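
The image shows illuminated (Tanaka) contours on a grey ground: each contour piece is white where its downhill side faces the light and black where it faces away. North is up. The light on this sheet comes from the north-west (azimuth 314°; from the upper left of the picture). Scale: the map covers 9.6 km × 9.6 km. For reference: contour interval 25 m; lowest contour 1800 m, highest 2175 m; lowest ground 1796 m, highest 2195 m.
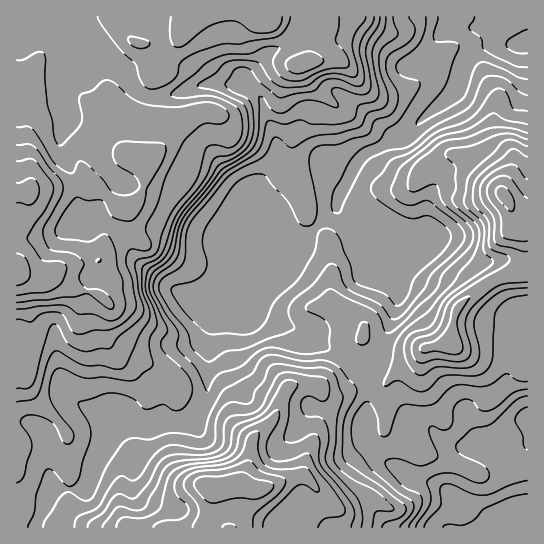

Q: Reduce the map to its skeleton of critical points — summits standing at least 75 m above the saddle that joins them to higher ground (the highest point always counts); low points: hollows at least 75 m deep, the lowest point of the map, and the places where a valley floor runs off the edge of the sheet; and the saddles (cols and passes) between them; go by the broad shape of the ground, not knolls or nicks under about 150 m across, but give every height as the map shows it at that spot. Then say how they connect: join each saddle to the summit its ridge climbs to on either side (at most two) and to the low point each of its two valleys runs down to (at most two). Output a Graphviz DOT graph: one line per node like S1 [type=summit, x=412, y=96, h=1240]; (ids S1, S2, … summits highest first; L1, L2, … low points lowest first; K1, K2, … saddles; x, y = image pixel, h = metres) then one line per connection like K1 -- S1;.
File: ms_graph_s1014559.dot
graph terrain {
  S1 [type=summit, x=17, y=271, h=2195];
  S2 [type=summit, x=210, y=489, h=2165];
  S3 [type=summit, x=505, y=195, h=2108];
  L1 [type=low, x=522, y=43, h=1796];
  L2 [type=low, x=522, y=511, h=1840];
  K1 [type=saddle, x=65, y=486, h=1975];
  K2 [type=saddle, x=367, y=389, h=1959];
  K3 [type=saddle, x=317, y=229, h=1897];
  K1 -- S1;
  K1 -- S2;
  K1 -- L1;
  K2 -- S2;
  K2 -- S3;
  K2 -- L1;
  K2 -- L2;
  K3 -- S1;
  K3 -- S3;
  K3 -- L1;
}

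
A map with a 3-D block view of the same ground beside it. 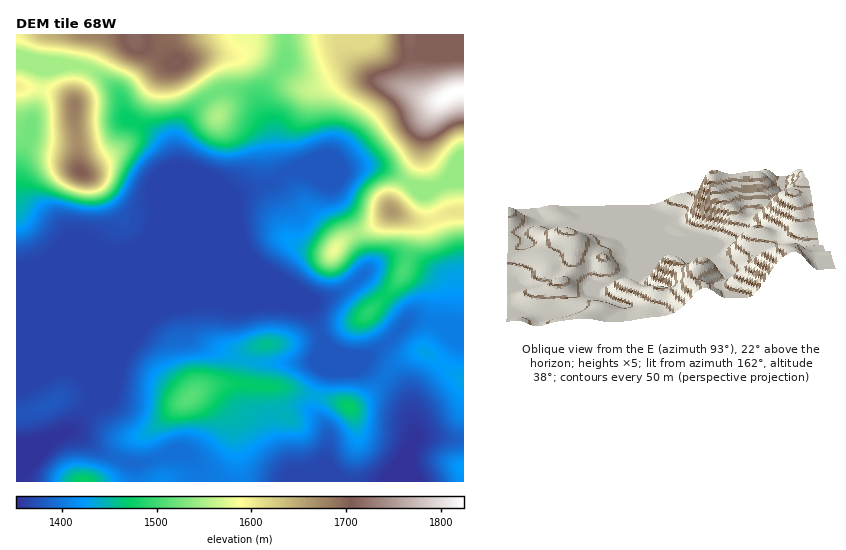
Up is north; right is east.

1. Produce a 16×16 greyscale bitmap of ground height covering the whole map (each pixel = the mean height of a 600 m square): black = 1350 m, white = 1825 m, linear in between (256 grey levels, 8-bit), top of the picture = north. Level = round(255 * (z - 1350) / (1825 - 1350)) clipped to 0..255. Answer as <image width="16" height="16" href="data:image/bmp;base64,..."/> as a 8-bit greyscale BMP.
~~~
<image width="16" height="16" href="data:image/bmp;base64,Qk02BQAAAAAAADYEAAAoAAAAEAAAABAAAAABAAgAAAAAAAABAAATCwAAEwsAAAABAAAAAAAAAAAAAAEBAQACAgIAAwMDAAQEBAAFBQUABgYGAAcHBwAICAgACQkJAAoKCgALCwsADAwMAA0NDQAODg4ADw8PABAQEAAREREAEhISABMTEwAUFBQAFRUVABYWFgAXFxcAGBgYABkZGQAaGhoAGxsbABwcHAAdHR0AHh4eAB8fHwAgICAAISEhACIiIgAjIyMAJCQkACUlJQAmJiYAJycnACgoKAApKSkAKioqACsrKwAsLCwALS0tAC4uLgAvLy8AMDAwADExMQAyMjIAMzMzADQ0NAA1NTUANjY2ADc3NwA4ODgAOTk5ADo6OgA7OzsAPDw8AD09PQA+Pj4APz8/AEBAQABBQUEAQkJCAENDQwBEREQARUVFAEZGRgBHR0cASEhIAElJSQBKSkoAS0tLAExMTABNTU0ATk5OAE9PTwBQUFAAUVFRAFJSUgBTU1MAVFRUAFVVVQBWVlYAV1dXAFhYWABZWVkAWlpaAFtbWwBcXFwAXV1dAF5eXgBfX18AYGBgAGFhYQBiYmIAY2NjAGRkZABlZWUAZmZmAGdnZwBoaGgAaWlpAGpqagBra2sAbGxsAG1tbQBubm4Ab29vAHBwcABxcXEAcnJyAHNzcwB0dHQAdXV1AHZ2dgB3d3cAeHh4AHl5eQB6enoAe3t7AHx8fAB9fX0Afn5+AH9/fwCAgIAAgYGBAIKCggCDg4MAhISEAIWFhQCGhoYAh4eHAIiIiACJiYkAioqKAIuLiwCMjIwAjY2NAI6OjgCPj48AkJCQAJGRkQCSkpIAk5OTAJSUlACVlZUAlpaWAJeXlwCYmJgAmZmZAJqamgCbm5sAnJycAJ2dnQCenp4An5+fAKCgoAChoaEAoqKiAKOjowCkpKQApaWlAKampgCnp6cAqKioAKmpqQCqqqoAq6urAKysrACtra0Arq6uAK+vrwCwsLAAsbGxALKysgCzs7MAtLS0ALW1tQC2trYAt7e3ALi4uAC5ubkAurq6ALu7uwC8vLwAvb29AL6+vgC/v78AwMDAAMHBwQDCwsIAw8PDAMTExADFxcUAxsbGAMfHxwDIyMgAycnJAMrKygDLy8sAzMzMAM3NzQDOzs4Az8/PANDQ0ADR0dEA0tLSANPT0wDU1NQA1dXVANbW1gDX19cA2NjYANnZ2QDa2toA29vbANzc3ADd3d0A3t7eAN/f3wDg4OAA4eHhAOLi4gDj4+MA5OTkAOXl5QDm5uYA5+fnAOjo6ADp6ekA6urqAOvr6wDs7OwA7e3tAO7u7gDv7+8A8PDwAPHx8QDy8vIA8/PzAPT09AD19fUA9vb2APf39wD4+PgA+fn5APr6+gD7+/sA/Pz8AP39/QD+/v4A////AAQdLB4aHBsgHQ4KDQ4DBh4EBQoZJiIjLSoiGhghCQUSDQsJDiJDRTk0MigxLA0JGwkLCQkdPE5CPDclHxwWFSYJCAgJESAoLTErFRASGyYkCQkJCQkQExYeIBIhNBweHgkJCQkJCQkJCQkKGDg3JSUJCQkJCQkJCQkNKT4hRD4uEgoJCgkJCQkOIjxsVVxiUSgVGRMLCQkJEBwjO26ahINAYIlPDgkJCQ0SFBVHdWptW5OrcSoOEh0bFxISKmGPcWCOm1pBK0FVPjc2MFGUya5vk5pUXWZcYU5SZGyMverzdHZ2bJWwkm9jYHGLsMrV4XqGk6u9uqeHemN2jpOvwcA="/>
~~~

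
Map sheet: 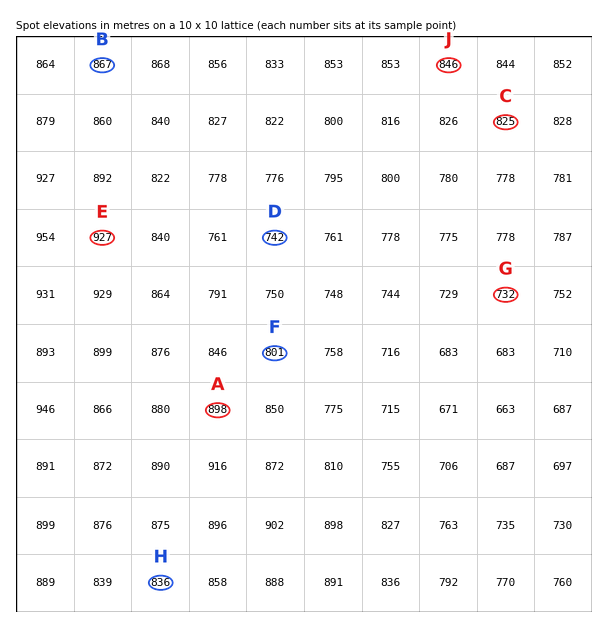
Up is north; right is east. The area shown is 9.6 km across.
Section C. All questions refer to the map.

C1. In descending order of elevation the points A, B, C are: A B C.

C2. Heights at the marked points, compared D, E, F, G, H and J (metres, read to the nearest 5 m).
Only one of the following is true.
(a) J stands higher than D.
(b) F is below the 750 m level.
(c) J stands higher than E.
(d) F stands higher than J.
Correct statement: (a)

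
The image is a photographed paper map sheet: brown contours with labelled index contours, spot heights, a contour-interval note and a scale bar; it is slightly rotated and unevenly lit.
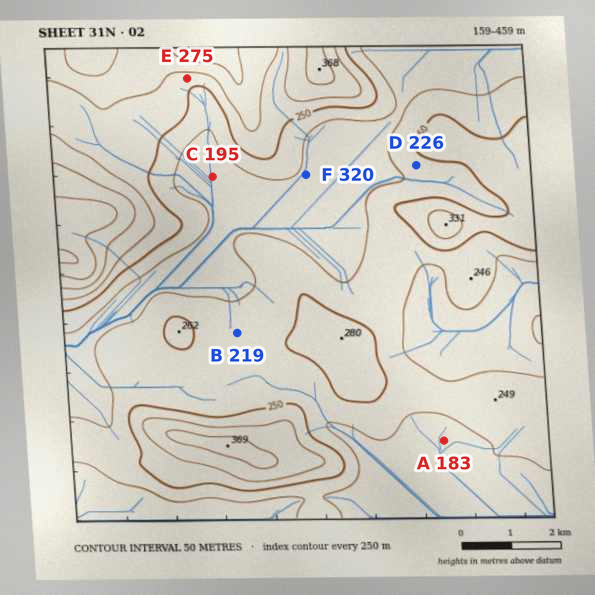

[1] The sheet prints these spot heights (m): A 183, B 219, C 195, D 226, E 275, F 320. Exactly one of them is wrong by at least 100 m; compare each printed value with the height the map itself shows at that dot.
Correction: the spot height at F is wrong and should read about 195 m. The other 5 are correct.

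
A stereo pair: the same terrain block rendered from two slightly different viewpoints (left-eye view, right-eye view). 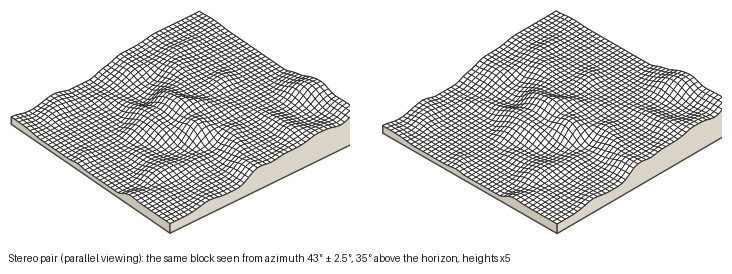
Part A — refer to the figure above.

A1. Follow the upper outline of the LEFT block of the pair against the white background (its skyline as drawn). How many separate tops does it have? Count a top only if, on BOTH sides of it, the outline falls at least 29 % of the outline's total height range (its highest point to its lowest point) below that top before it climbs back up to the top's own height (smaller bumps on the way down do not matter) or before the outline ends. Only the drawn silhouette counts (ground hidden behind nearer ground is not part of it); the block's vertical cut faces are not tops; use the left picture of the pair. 1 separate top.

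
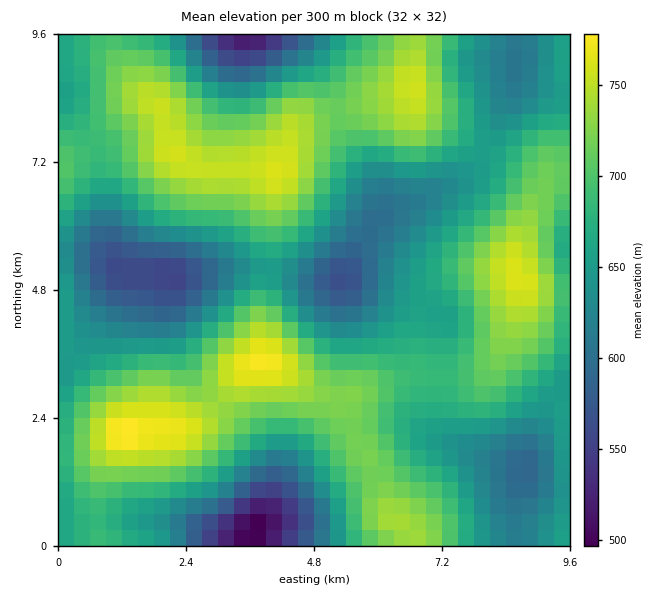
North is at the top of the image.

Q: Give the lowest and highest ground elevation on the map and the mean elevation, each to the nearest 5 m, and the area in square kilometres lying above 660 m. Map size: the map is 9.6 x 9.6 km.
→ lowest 490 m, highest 780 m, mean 675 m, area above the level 56.2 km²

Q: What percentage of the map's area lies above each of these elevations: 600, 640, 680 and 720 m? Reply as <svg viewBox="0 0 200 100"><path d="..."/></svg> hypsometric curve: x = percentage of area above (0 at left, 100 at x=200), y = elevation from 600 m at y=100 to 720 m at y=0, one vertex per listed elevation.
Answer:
<svg viewBox="0 0 200 100"><path d="M179 100l-32-33-50-34-52-33"/></svg>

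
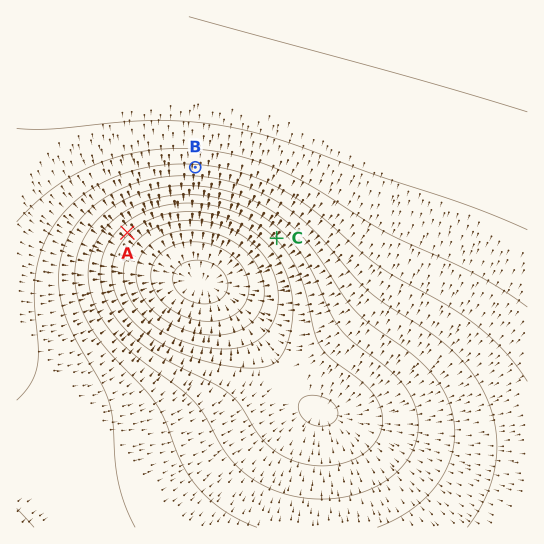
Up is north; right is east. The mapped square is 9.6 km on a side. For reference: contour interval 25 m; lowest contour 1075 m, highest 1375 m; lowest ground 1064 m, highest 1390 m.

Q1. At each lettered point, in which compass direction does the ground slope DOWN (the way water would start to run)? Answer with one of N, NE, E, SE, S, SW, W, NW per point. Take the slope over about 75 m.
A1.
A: SE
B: S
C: SW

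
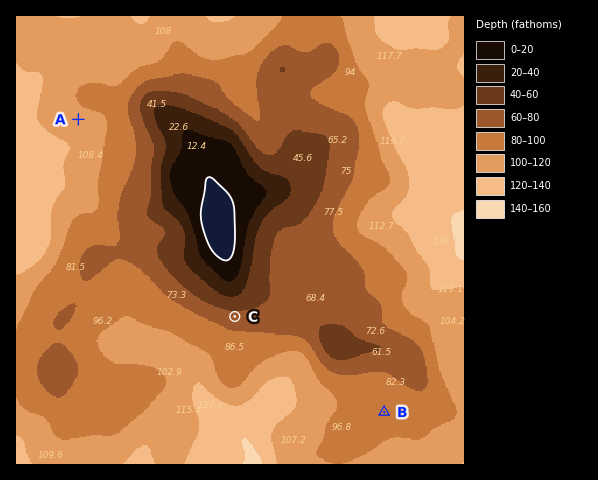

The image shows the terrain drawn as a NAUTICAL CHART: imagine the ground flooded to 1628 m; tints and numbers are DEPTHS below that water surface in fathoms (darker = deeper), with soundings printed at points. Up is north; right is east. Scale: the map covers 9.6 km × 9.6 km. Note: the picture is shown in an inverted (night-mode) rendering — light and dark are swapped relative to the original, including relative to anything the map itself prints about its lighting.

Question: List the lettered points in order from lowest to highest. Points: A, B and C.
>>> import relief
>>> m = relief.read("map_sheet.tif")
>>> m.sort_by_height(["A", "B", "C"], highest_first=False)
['A', 'B', 'C']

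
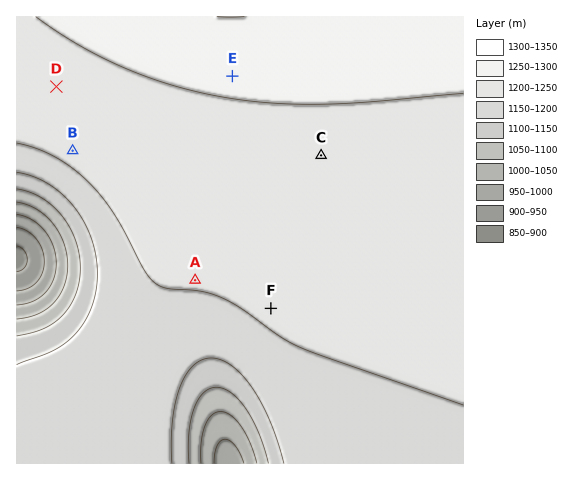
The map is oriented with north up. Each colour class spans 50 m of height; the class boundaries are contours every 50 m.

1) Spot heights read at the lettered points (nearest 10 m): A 1200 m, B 1210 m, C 1240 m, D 1230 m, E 1260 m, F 1200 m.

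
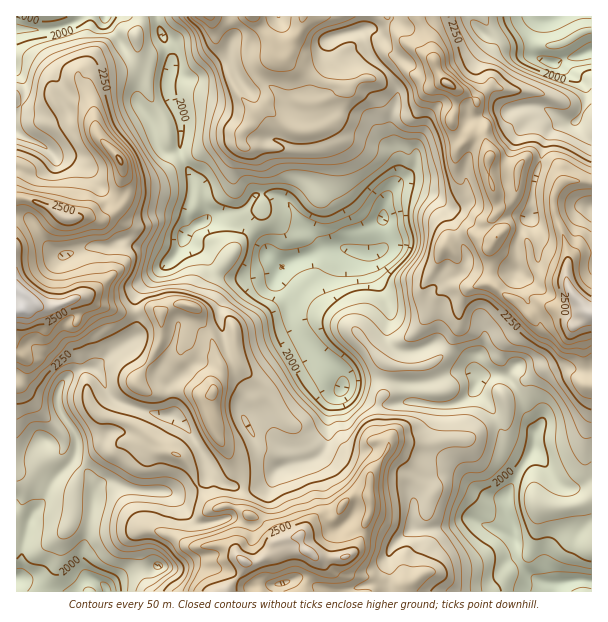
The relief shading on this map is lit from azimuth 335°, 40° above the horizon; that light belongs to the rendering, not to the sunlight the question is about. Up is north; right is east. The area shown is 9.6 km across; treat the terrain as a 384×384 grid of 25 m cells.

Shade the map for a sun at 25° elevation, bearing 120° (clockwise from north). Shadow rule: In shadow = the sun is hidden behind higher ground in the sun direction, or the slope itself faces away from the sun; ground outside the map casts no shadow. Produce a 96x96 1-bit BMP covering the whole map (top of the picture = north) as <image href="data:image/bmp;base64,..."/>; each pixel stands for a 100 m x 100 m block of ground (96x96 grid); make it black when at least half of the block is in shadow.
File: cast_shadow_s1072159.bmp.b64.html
<image width="96" height="96" href="data:image/bmp;base64,Qk2+BAAAAAAAAD4AAAAoAAAAYAAAAGAAAAABAAEAAAAAAIAEAAATCwAAEwsAAAIAAAAAAAAA////AAAAAAAAAIGcAAAAAAAAAAAAAAP8AAAAAAAAAAAAAAP8AAAAAAAAAAAAAAP8AAAAAAAAAAAAAAH8AAAAAAAAAAAAAAGAAAAAAAAAAAAAAAAAAAAAAAAAAAAAAAAAAAAAAAAAAAAAAAAAAEAAAAAAAAAAAAADgMAAAAAAAAAAAAAD8EAAAAAAAAAAAAAA+AAAAAAAAAAAAAAAGAAAAAAAAAAAAAAAAAAAAAAAEAAAAAAAAAAAAAAAGAAAAAAAAAAMAAAAGAAAAAAAAAAeAAAAOAAAAAAAAAAPAAAAEAAAAAAAAAAHgAAAAAAAAAAAAAAHwAAAAAAAAAAAAAAD4AAAAAAAAAAAAAAD4AAAAAAAAAAAAAABwAAAAAAAAAAAAAAAAAAAAAAAEAAAAAAAgAAAAAAAMAAAAAABwAAAAAAAAAAAAAABwAAAAAAAAAACAAAD4AAAAAAAAAACAAAD4AAAAAAAAAAGAAAH4AAAAAAAAAAAAAAHwAAAAAAAAAAAAAAHwAAAAAABgAAAAAAH4AAAAAABgAAAAAAD4AAAAAAAwAAAAAAD4AAAAAAAQAAAAAAB4AAAAAAAAAAAAAAAwAAAAAAAAAAAAAAAAAAAAAAAAAAAAAAAAAAAAAAAAAAAAAAAAAAAAAAAAAYAAAAAAAAAAAAAAAYAAAAAAAAAAAAAAAIAAAAAAAAAAAAAAAAAAAAAAAAAAAAAAAAAAAAAAAAAAAAAAAAAAAAAAEAAAAAAAAAAAAAAAEAAAAAAAAAAAAAAAEAAAAAAAA4AAAAAAMAAAAAAgAeAAAAAAMAAAAAAwAOAAAAAAMAAAAAAAAGAAAAAAAAAAAAAAAAAAAAAB4AAAGAAAAAAAAAAD+AAAOAAAAAAAAAAD/AAAOAAAAAAAAAAH/gAAGAAAAAAAAAAH/wAAGAAAAAAAAAAD/wAAGAAAAAAAAAAB/wAAAAAAAAAAAAAB/4AAAAAAAAAAAAAB/gAAAAAAAAAAAAAB/AAAAAAAAAAAAAAB/AAAAAAAAAAAAAAA/AAAAAAAAAAAAAAAfgAAAAAAAAAAAAAAHAAAAAAAAAAAAAAAAAAAAAAAAAAAAAAAAEAAAAAAAAAAAAAAAEAAAAAAAAAAAAAAAMAAAAAAYAAAAAAAAMAAAAAAYAAAAAAAAcMAAAAAAAAAAAAAA8MAAAAAAAAAAAAAA8EGAAAAAAAAAAAAA8AGAAAAAAAAAAAAAcAAAAAEAAAAAAAAAIAAAAAMAAAAAAAAAIAAAAAAAAAAAAAAAcAAAAAAAAAAAAAAAYAAAAAAAAAAAAAAAAAAAAAAAAAAAAAAAAAAAAAAAAAAAAAAAAAAAAQAAAAAAAAAGAAAAAwAAAAAAAAAAAAAAAwAAAAQAAAAAAAAABwAAAAQAAAAAAAAAAwAAAAAAAAAAAAAAAAAAAAAAAAAAAAAAAAAAAAAAAAAAAAAAAAQAAAAAAAAAAAAAAAEAAGAAAAAAAAAAAHgAAGAAAAAAAAAAAB4AAAAAAAAAAAAAAAIYAAAAAAAAAAAAAAA4AAAAAAAAAAAAA="/>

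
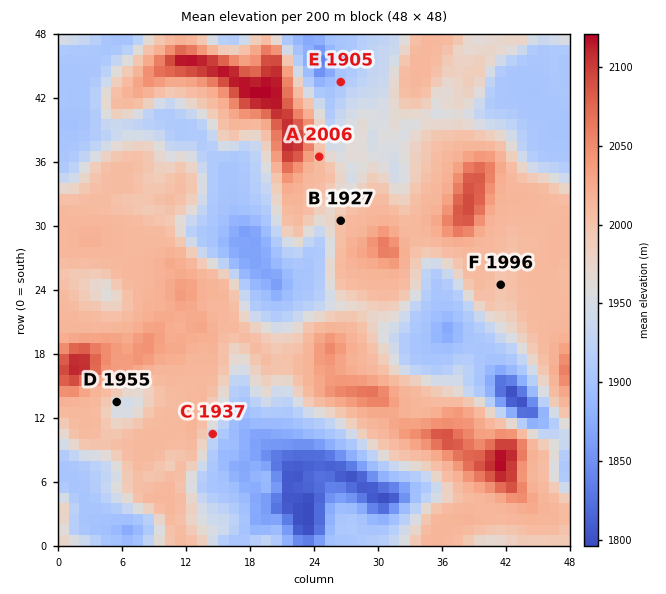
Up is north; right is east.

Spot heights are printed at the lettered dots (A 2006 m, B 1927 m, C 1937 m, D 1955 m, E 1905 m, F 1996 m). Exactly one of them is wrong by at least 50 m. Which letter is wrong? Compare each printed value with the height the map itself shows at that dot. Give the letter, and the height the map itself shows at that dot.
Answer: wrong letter B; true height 2002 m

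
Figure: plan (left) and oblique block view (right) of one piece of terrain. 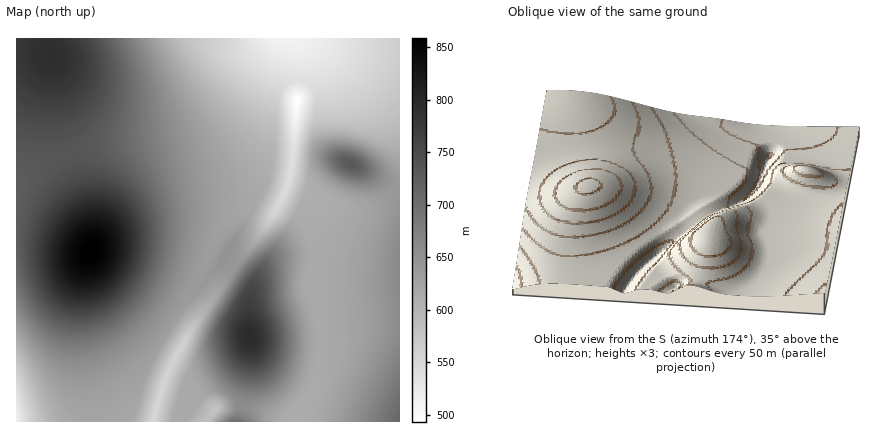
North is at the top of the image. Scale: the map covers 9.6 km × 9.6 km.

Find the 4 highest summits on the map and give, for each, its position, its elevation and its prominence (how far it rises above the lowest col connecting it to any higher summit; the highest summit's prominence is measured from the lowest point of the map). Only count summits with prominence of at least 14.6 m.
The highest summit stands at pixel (90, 252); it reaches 859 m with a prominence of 366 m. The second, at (250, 336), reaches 797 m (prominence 160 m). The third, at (50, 56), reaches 793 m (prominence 57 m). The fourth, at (350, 164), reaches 733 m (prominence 116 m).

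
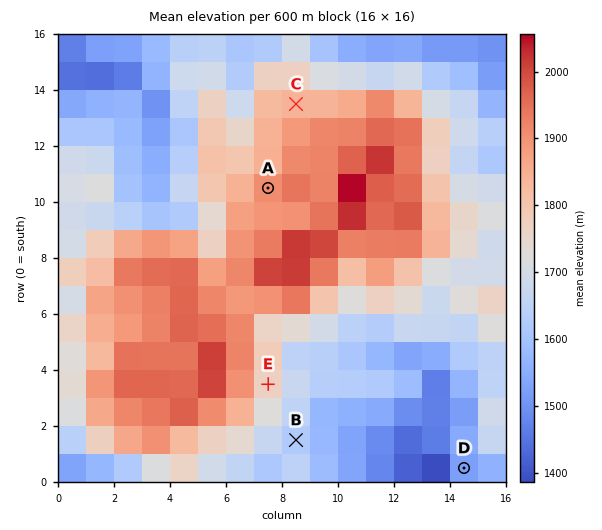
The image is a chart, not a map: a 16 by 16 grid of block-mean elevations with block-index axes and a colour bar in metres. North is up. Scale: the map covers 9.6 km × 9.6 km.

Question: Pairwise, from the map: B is lower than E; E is lower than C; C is lower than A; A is higher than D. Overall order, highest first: A C E B D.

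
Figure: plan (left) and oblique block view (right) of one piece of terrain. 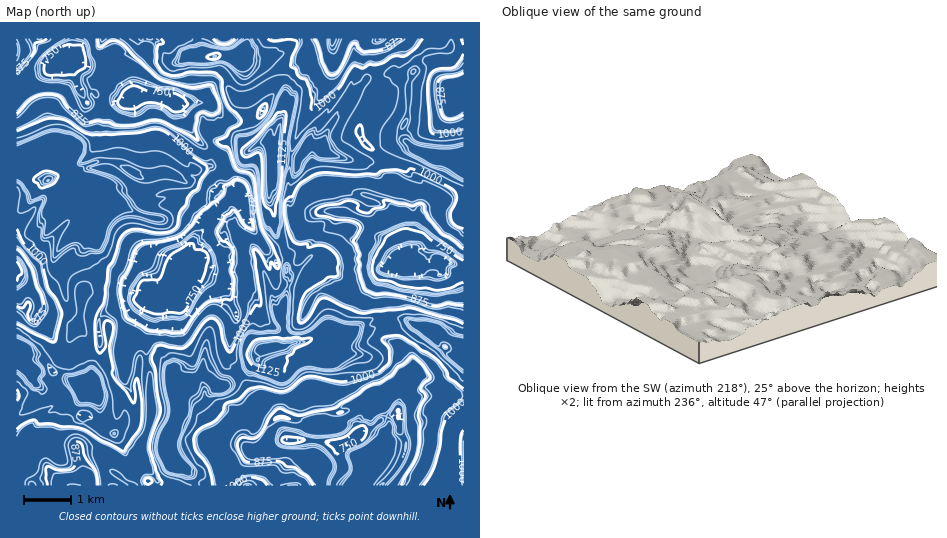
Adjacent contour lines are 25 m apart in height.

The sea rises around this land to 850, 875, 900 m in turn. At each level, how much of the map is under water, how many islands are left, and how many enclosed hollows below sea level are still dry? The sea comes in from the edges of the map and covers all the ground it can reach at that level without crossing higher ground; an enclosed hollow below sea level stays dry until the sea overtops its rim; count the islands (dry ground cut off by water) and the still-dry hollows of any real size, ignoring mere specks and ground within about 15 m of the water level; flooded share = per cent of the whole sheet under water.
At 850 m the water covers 17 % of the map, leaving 0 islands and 1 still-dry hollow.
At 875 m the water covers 20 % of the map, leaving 0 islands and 1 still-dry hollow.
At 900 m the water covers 21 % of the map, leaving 0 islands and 1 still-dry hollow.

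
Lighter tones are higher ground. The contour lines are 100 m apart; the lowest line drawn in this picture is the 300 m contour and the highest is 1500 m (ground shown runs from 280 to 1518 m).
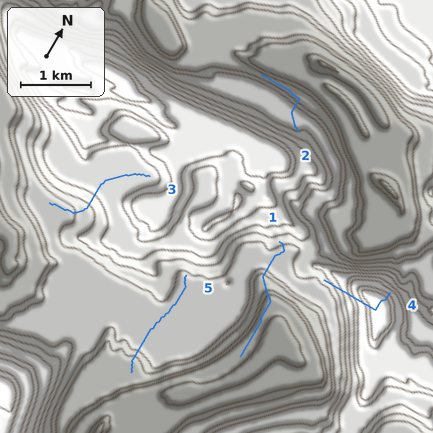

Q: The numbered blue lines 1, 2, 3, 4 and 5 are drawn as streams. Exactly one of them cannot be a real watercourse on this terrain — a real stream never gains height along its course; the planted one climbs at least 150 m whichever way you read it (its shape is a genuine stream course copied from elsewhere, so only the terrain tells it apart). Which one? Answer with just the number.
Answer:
4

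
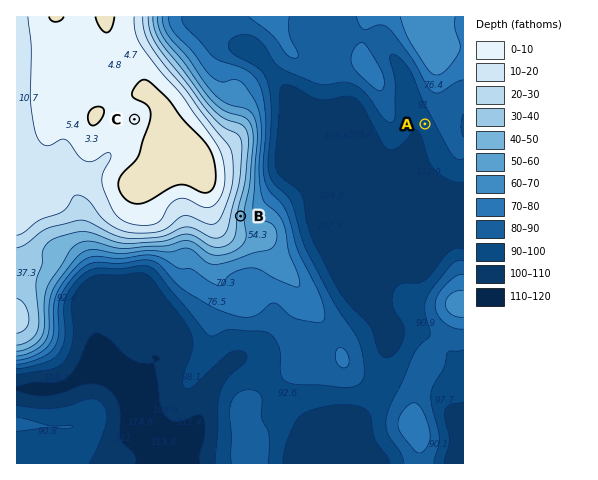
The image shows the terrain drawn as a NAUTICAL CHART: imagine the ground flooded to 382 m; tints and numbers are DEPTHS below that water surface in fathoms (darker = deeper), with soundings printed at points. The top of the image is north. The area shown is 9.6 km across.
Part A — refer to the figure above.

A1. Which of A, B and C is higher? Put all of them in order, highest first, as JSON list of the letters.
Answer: ["C", "B", "A"]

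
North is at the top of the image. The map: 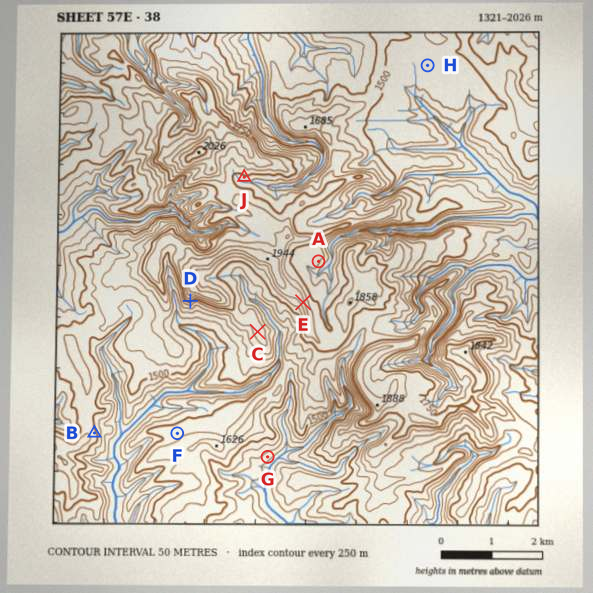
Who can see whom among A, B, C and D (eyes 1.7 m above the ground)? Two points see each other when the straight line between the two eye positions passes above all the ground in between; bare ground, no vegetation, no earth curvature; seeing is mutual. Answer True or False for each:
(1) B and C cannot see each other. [False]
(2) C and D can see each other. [True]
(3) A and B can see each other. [False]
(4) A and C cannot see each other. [True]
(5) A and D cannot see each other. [True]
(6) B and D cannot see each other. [False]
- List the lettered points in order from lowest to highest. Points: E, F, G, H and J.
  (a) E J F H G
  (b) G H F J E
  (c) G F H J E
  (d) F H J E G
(b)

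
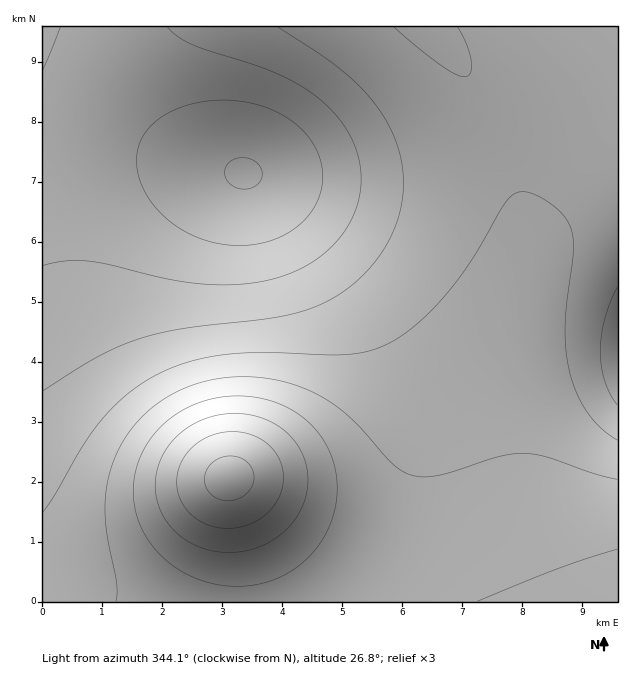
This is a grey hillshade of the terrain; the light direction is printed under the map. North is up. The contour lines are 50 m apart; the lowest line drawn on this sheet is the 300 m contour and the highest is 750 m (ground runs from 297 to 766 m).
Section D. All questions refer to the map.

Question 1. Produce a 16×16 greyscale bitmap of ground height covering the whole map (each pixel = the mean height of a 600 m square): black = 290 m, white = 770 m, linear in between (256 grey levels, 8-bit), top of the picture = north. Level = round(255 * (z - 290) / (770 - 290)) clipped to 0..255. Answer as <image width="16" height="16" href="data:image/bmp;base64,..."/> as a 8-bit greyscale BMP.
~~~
<image width="16" height="16" href="data:image/bmp;base64,Qk02BQAAAAAAADYEAAAoAAAAEAAAABAAAAABAAgAAAAAAAABAAATCwAAEwsAAAABAAAAAAAAAAAAAAEBAQACAgIAAwMDAAQEBAAFBQUABgYGAAcHBwAICAgACQkJAAoKCgALCwsADAwMAA0NDQAODg4ADw8PABAQEAAREREAEhISABMTEwAUFBQAFRUVABYWFgAXFxcAGBgYABkZGQAaGhoAGxsbABwcHAAdHR0AHh4eAB8fHwAgICAAISEhACIiIgAjIyMAJCQkACUlJQAmJiYAJycnACgoKAApKSkAKioqACsrKwAsLCwALS0tAC4uLgAvLy8AMDAwADExMQAyMjIAMzMzADQ0NAA1NTUANjY2ADc3NwA4ODgAOTk5ADo6OgA7OzsAPDw8AD09PQA+Pj4APz8/AEBAQABBQUEAQkJCAENDQwBEREQARUVFAEZGRgBHR0cASEhIAElJSQBKSkoAS0tLAExMTABNTU0ATk5OAE9PTwBQUFAAUVFRAFJSUgBTU1MAVFRUAFVVVQBWVlYAV1dXAFhYWABZWVkAWlpaAFtbWwBcXFwAXV1dAF5eXgBfX18AYGBgAGFhYQBiYmIAY2NjAGRkZABlZWUAZmZmAGdnZwBoaGgAaWlpAGpqagBra2sAbGxsAG1tbQBubm4Ab29vAHBwcABxcXEAcnJyAHNzcwB0dHQAdXV1AHZ2dgB3d3cAeHh4AHl5eQB6enoAe3t7AHx8fAB9fX0Afn5+AH9/fwCAgIAAgYGBAIKCggCDg4MAhISEAIWFhQCGhoYAh4eHAIiIiACJiYkAioqKAIuLiwCMjIwAjY2NAI6OjgCPj48AkJCQAJGRkQCSkpIAk5OTAJSUlACVlZUAlpaWAJeXlwCYmJgAmZmZAJqamgCbm5sAnJycAJ2dnQCenp4An5+fAKCgoAChoaEAoqKiAKOjowCkpKQApaWlAKampgCnp6cAqKioAKmpqQCqqqoAq6urAKysrACtra0Arq6uAK+vrwCwsLAAsbGxALKysgCzs7MAtLS0ALW1tQC2trYAt7e3ALi4uAC5ubkAurq6ALu7uwC8vLwAvb29AL6+vgC/v78AwMDAAMHBwQDCwsIAw8PDAMTExADFxcUAxsbGAMfHxwDIyMgAycnJAMrKygDLy8sAzMzMAM3NzQDOzs4Az8/PANDQ0ADR0dEA0tLSANPT0wDU1NQA1dXVANbW1gDX19cA2NjYANnZ2QDa2toA29vbANzc3ADd3d0A3t7eAN/f3wDg4OAA4eHhAOLi4gDj4+MA5OTkAOXl5QDm5uYA5+fnAOjo6ADp6ekA6urqAOvr6wDs7OwA7e3tAO7u7gDv7+8A8PDwAPHx8QDy8vIA8/PzAPT09AD19fUA9vb2APf39wD4+PgA+fn5APr6+gD7+/sA/Pz8AP39/QD+/v4A////AH+Fj5ukpqOem5udn6KlqKt5hZeuwMO4p5uWlpibnqGjdIWhxeLn07Wek5CSlJeYmW6Aoc3x+OC6nY6Ki42PjopldZK42eHOrpSHhIWHh4N3XGZ5kqmwppSFfn5/gYB4Y1JZYm96gH55dXV3enx7cVdKTVFWWl1gY2dscXV4eG9WQkNEQ0JDR05YY2txdHVwXzo6NzEsKi45SVhlbXJzcWczMSsiGBQYJjpPX2pvcXBrLSojGAwGCxsySl1pbm9uaygnIRcNCA0dNUxfam5ubGgmJyUfGRceLUFVZGxubWllJCkrKysuNkNTYWtvbmplYCEpMDc8Q0xXYmtwcG1nYVs="/>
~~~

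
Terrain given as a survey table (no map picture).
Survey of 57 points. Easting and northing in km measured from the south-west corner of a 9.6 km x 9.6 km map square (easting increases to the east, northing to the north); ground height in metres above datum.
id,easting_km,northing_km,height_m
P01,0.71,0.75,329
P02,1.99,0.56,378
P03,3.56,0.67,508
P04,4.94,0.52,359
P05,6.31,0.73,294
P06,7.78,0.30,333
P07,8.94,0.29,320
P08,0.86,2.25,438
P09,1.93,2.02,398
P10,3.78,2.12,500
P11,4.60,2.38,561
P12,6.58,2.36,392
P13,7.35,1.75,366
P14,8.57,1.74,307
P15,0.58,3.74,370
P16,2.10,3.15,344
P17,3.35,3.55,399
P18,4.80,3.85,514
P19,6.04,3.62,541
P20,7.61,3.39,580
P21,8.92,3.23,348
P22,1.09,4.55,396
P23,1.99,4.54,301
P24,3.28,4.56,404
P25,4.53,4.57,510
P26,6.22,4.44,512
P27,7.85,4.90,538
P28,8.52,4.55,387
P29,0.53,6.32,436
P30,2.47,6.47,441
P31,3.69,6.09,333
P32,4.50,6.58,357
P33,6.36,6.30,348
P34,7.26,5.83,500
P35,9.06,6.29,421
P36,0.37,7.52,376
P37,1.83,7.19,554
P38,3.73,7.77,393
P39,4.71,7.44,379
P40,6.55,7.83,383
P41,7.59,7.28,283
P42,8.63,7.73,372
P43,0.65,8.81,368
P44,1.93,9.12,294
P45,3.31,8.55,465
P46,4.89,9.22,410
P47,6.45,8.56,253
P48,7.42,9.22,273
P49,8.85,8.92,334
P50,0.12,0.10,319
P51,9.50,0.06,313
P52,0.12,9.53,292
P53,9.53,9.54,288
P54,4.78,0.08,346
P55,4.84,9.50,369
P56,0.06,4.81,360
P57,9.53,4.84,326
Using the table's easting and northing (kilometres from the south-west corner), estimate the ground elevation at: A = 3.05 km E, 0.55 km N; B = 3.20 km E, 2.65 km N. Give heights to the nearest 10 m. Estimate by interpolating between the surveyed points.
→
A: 480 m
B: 370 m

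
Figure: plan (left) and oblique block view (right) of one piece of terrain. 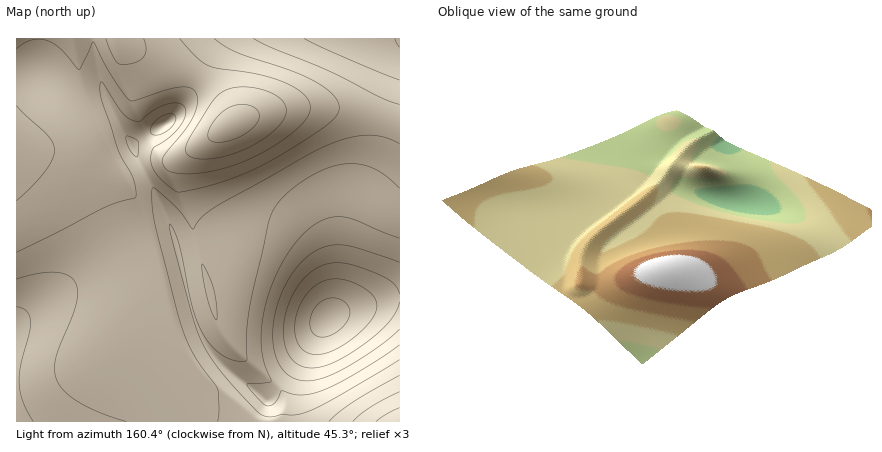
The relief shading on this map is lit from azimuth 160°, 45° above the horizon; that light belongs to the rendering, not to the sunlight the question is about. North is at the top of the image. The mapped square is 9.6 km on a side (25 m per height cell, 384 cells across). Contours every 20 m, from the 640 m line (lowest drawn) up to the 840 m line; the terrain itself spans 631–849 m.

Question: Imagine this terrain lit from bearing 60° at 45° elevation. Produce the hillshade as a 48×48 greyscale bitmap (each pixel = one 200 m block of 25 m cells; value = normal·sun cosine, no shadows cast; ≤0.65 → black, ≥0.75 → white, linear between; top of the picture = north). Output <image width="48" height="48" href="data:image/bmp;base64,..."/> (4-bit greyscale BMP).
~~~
<image width="48" height="48" href="data:image/bmp;base64,Qk32BAAAAAAAAHYAAAAoAAAAMAAAADAAAAABAAQAAAAAAIAEAAATCwAAEwsAABAAAAAAAAAAAAAAABEREQAiIiIAMzMzAERERABVVVUAZmZmAHd3dwCIiIgAmZmZAKqqqgC7u7sAzMzMAN3d3QDu7u4A////ALu7qqqqmZmZmZmZmIiHdTRXeImZmZmZiLu7qqqpmZmZmZmZmIiHUhR4d4iZmZmZiLu7qqqpmZmZmZmZiIh0ICaoZniImZmIiLu7qqqZmZmZmZmZiIdBAmqnVmeIiIiIiLu6qqqZmZmZmZmYiHQRN6l1RWZ4iIiIiLu6qqmZmZmZmZmIh0IlmpZDRFZ3iIiIiLu6qqmZmZmZmZmIdCJqqWMjNFZ3iIiIibu6qqmZmZmZmYiIUje7ljIiM0VniImZmbuqqqmZmZmZmIiGMnzKZDIiI0VniJmZmbuqqqmZmZmYiIh0Jb23VDISI0V4iZmZmbuqqqmZmZmYiIhjOdyGVDIRI0Z4mZmZqrqqqqmZmZmIiIdCbNp2VDIiI0Z4mqqqqrqqqqqZmZmIiIczjcl2VDIiI1aJqqqqu6qqqqqZmZmIiIY0rbh2VEMiNFeJq7u7u6qqqqqpmZmIiIUmzad2ZUMzNFeKu7u7u6qqqqqpmZmIiHQ43Jd2ZUQzRWeavMzMzKqqqqqpmZmIiGM53Id3ZlRERWiavMzMzKqqqqqpmZmYiGNK24d3ZlVVVniavMzMzJmaqqqZmZmYiFJr2od3dmVVVnibvMzMzJmZmZmZmZmIh0N8yYd3d2ZmZ3iavMzMzJmZmZmZmZmIhjONyYh3d3ZmZ4iavMzMzJmZmZmZmZmIhjStuIh3d3d3d4mau8zMu5mZmZmZmZmIhSXNqIiHd3d3d4mau7u7u5mZmZmZmZmYdDfdmIiId3d3eImaq7u7u4iJmZmZmZmYY0rsmIiIh3d3eIiZqru7u4iIiJmZmZmYU2zrmIiIiIh4iIiZqqqqqoiIiIiZmZmXRJ7amIiIiIiIiIiZmqqqqoiIiIiZmZmGNs/amZmIiIiIiIiZmaqqqoiIiIiJmZl0Sf/KqZmZmIiIiIiZmaqqqoiIiIiJmZlkbf66qqmZmYiIiImZmaqqqoiIiIiImZdEr/27uqqpmZiIiImZmaqqqoiIiIiIiIU23/y7u7qqmZmIiJmZmqqqq4iIiIiIiGI579vMu7qqmZmIiJmZmqqru4iIiIiIhzFL7bvMy7qqmZiIiJmZqqqru4iIiIiIhSJ7uZvMy7qpmYiIiImZmqqqu4eIiIiIcxSrh4vMzLqpmIiIiIiZmaqqqnd3iIiIYzjKZovdzLqZiHd3d4iImZmqqXd3iIiIQ2zJZp3u3LqYh3dmd3d4iImZmXd3iImWNK7JeK3/7bqYd2ZmZmZ3d4iIiGZ3iJmFR97Jiaze7bqHdmVVVVZmZ3d3d2Z3iZmFWv65mavN3LmHZlVURFVVVmZmZmZ4maqFff2pmaqru6mHZVRERERFVVVmZmd4mrp2n/ypmZmZmZh2VUREREREVVVVVXeJq7p3v/upmZiIiIdmVURDNEREVVVVZniavMp43+qZmIh3d3ZlVERERERFVVVmZoiavMp579qYiHd2ZmZVVEREREVVVmZmZomrzMp578mId2ZmZVVVVVVVVVVmZmd3d4mrzMl67riHdmZlVVVVVVVVVWZmd3d3dw=="/>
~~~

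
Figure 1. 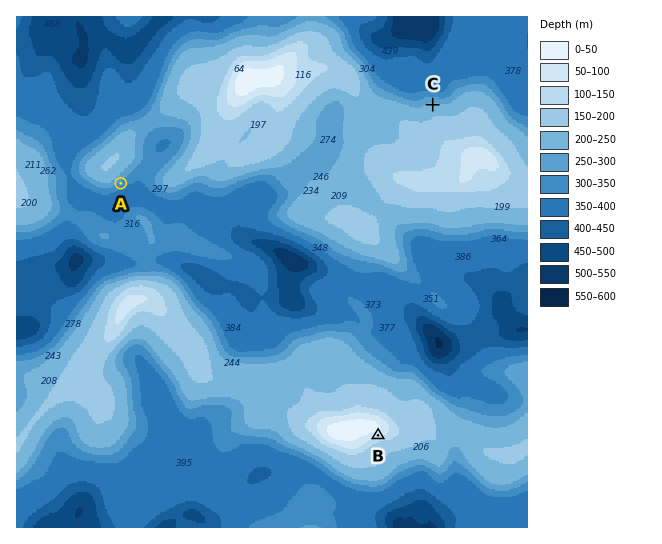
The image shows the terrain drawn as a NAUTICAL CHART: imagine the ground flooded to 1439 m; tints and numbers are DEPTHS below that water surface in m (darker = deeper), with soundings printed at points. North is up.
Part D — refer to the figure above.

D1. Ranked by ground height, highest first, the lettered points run B C A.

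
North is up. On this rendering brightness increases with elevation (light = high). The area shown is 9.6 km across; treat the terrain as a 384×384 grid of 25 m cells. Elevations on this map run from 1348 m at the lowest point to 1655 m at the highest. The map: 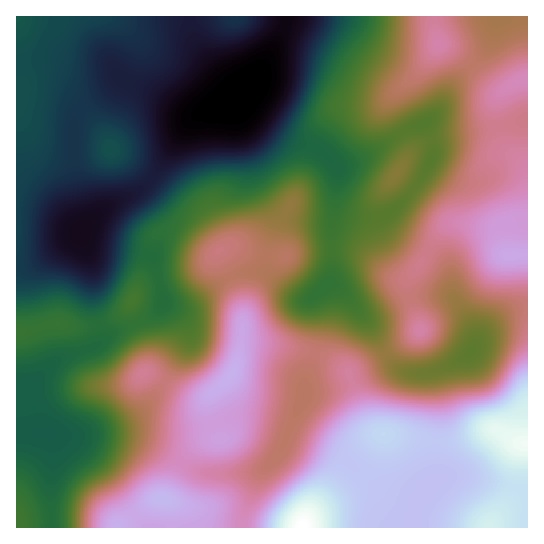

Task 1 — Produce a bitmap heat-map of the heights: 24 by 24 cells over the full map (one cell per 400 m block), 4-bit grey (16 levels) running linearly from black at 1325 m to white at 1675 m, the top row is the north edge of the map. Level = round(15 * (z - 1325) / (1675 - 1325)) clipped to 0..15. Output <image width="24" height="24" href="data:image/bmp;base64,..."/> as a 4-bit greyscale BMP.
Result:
<image width="24" height="24" href="data:image/bmp;base64,Qk2WAQAAAAAAAHYAAAAoAAAAGAAAABgAAAABAAQAAAAAACABAAATCwAAEwsAABAAAAAAAAAAAAAAABEREQAiIiIAMzMzAERERABVVVUAZmZmAHd3dwCIiIgAmZmZAKqqqgC7u7sAzMzMAN3d3QDu7u4A////AGVpq7u6qt7cu7vM3GVomruqmb3Mu7u8zFVWeaqpmJvLu7u8zFVVaJqqmYm7zMu83VVVZ4mqqYmrzMvN3VVWaImqqYiau6qrzVVneImrqYiJmIiJrFVWeJiKupiZh3d3ilVVZ3d5qpiId4h2eWZlVmZoqod3Z5l3eFVVVlZoqXZmaIh4iERDRlZ4iHZmeJiImTMiNVaIiIdmeJmJqjIiNVZ4iIdmd4maqjMiJFVnd3dmZnmaqkMyIzVmZndmZ3iZmkMzMzNFVWZVZ3eJmUQ0RDIjNFVVZnZ5mUQ0QyEREkVWZmZ4mUQzMyERETRmd3Z4mURDMyIRESRWeId5mURDMzIhERNWd4iImURDMzMiIRNFZ4mYiEREQzMzMiI1V4mYiA=="/>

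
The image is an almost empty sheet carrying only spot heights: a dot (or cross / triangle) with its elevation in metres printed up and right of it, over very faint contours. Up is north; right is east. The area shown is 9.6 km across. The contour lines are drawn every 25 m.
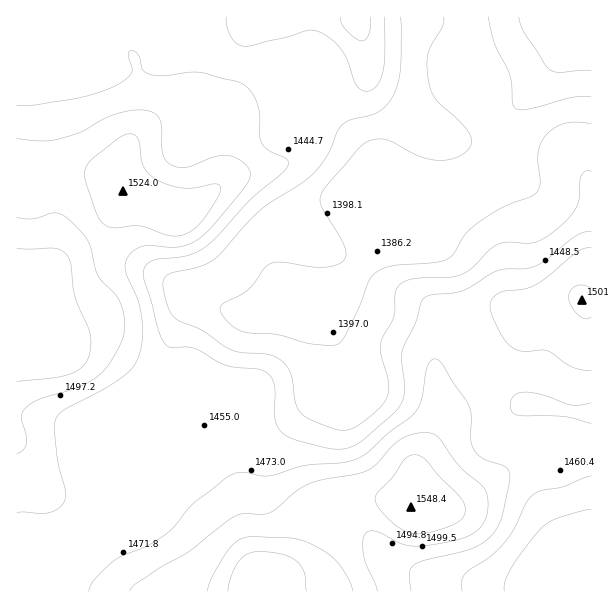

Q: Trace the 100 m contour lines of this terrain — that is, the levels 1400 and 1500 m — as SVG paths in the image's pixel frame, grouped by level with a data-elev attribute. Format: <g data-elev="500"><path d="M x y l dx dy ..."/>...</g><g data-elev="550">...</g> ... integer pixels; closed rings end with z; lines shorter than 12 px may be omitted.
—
<g data-elev="1400"><path d="M591 124l-13-2-11 1-10 3-8 6-7 9-3 9-1 11 2 21-3 10-6 5-30 11-24 15-12 11-10 18-6 6-15 5-42 3-10 3-7 4-7 9-9 26-14 27-7 9-8 1-19-1-33-9-33-3-11-5-12-12-2-4 1-5 4-4 23-12 21-26 12-2 30 5 13 0 12-2 8-5 2-6-2-8-21-37-3-11 2-6 5-7 36-41 11-5 12 1 33 16 19 4 18-2 8-4 5-5 3-8-3-9-10-11-22-20-5-8-3-10-2-17 1-12 3-9 11-18 2-10"/></g><g data-elev="1500"><path d="M377 591l-13-36-1-15 3-7 5-2 6 1 30 13 19 1 27-5 15-5 12-8 6-10 2-15-3-14-24-21-21-29-8-5-15-1-15 5-9 8-18 19-10 7-44 8-15 5-11 7-17 16-8 4-9 2-18 0-9 2-45 35-28 16-25 17-6 7"/><path d="M17 454l6-4 3-7 0-9-5-15 1-5 2-4 12-9 42-14 21-12 10-10 10-18 4-11 2-12-2-12-4-12-5-7-15-15-4-9-7-27-14-18-11-9-7-2-23 6-16-2"/><path d="M591 288l-7-3-8 1-6 5-1 6 2 9 7 9 7 4 6-2"/><path d="M170 236l15-2 13-9 18-25 4-9 0-5-5-2-20 4-12 0-12-2-13-6-9-6-5-7-5-24-2-6-6-3-8 1-30 23-7 10-1 12 12 35 5 8 8 4 7 1 23-2z"/></g>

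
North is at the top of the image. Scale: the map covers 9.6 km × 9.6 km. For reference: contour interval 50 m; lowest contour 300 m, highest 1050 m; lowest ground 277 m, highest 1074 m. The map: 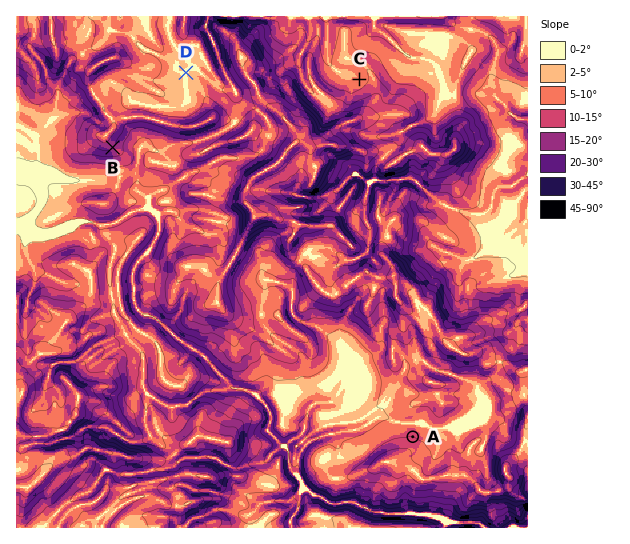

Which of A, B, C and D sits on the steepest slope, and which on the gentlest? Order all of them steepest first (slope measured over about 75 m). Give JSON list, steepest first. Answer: ["B", "A", "C", "D"]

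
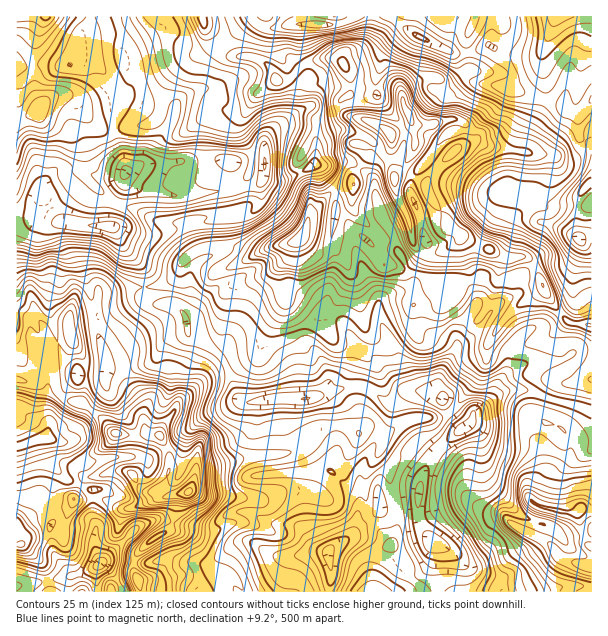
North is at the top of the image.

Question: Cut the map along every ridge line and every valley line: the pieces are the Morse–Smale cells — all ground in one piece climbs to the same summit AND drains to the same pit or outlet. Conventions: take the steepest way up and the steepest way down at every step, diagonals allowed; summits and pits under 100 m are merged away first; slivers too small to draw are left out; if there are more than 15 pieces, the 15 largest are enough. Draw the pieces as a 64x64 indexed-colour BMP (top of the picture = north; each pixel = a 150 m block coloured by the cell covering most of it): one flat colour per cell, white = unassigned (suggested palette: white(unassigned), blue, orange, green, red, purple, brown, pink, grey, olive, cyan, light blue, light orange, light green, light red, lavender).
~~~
<image width="64" height="64" href="data:image/bmp;base64,Qk12CAAAAAAAAHYAAAAoAAAAQAAAAEAAAAABAAQAAAAAAAAIAAATCwAAEwsAABAAAAAAAAAA////ALR3HwAOf/8ALKAsACgn1gC9Z5QAS1aMAMJ34wB/f38AIr28AM++FwDox64AeLv/AIrfmACWmP8A1bDFAMzMzMzMzMwAAAAAAAZmZmZmZmZiIiIiIiIiInd3d3d3///8zMzMzGZgAAAAZmZmZmZmZmIiIiIiIiInd3d3d3f/////zMzGZmZmYAZmZmZmZmZmYiIiIiIiJ3d3d3d3d//////8zMZmZmZmZmZmZmZmZmZiIiIiIid3d3d3d3u7//////zMzGZmZmZmZmZmZmZmZmYiIiIid3d3d3d3u7v//////MzMxmZmZmZmZmZmZmZmZmYiInd3d3d3d3u7uw/////8zMzMZmZmZmZmZmZmZmZmZiIid3d3d3d7u7u7//////zMzMzGZmZmZmZmZmZmZmZmIid3d3d3d3u7u7sA////zMzMzMxmZmZmZmZmZmZmZmYiJ3d3d3d3d7u7uwAAAP/MzMzMzGZmZmZmZmZmZmZmZiInd3d3d3d3u7u7AAAA/8zMzMzMZmZmYiJmZmZmZmZmIid3d3d3d3u7u7sAAAAPzMzMqiIiIiIiIiIiImZmZmYiJ3d3d3d3d7u7uwAAAKrMzMqqoiIiIiIiIiIiImZmZiInd3d3d3d3u7u7AAAKqqqqqqqiIiIiIiIiIiIiZmZiIid3d3d3d3e7u7sAAKqqqqqqqqIiIiIiIiIiIiImZmIiInd3d3d3d7u7uwAKqqqqqqqqoiIiIiIiIiIiIiZmIiIiJ3d3d3d3u7u7oAqqqqqqqqoiIiIiIiIiIiIiImZiIiIid3d3d3e7u7uqqqqqqqpVoiIiIiIiIiIiIiIiZmIiIiInd3d3d7u7u6qqqqqqVVUiIiIiIiIiIiIiIiIiIiIiIiR3d3d3e7u7qqqqqqVVVSIiIiIiIiIiIiIiIiIiIiIiJEd3d3d7u7uqqqqqVVVVIiIiIiIiIiIiIiIiIiIiIiJERHd3d3e7sKqqqlVVVVUiIiIiIiREQiIiIiIiJEIiJERER3d3dAAAqqqlVVVVUiIiIiIiREREREREIiREREREREREREREAAClqlVVVVUiIiIiIiJEREREREREREREREREREREREREQFWqVVVVVSIiIiIiIkREREREREREREREREREREREREQAVQBVVVVVIiIiIiIkREREREREREREREREREREREREQABVAFVVVVIiIiIiIiRERERERERERERERERERERERERAAFUAVVVVUiIiIiIu5ERERERERBEURERERERERERERAAAVVVVVVUiIiIiIu7uRERERERBERREREREREREREREAABVVVVVVSIiIiIu7u7kRERERBERFERERERERERERERAAFVVVVVSIiIiIi7u7uREREQRERFEREREREREREREREMzVVVVVVIiIiIiDu7u7kREQREREUREREREQRFEREREMzNVVVVVUiIiIAAO7u7u5EQRGZERREREREERERREREMzM1VVVVVVUiIAAA7u7u7uRBmZkRFEREREQRERFEREQzMzVVVVVVVVVQAADu7u7u7pmZmREUREREQRERERQREzMzNVVVVVVVVVAAAA7u7u7umZmZEURERERBERERERETMzM1VVVVVVVVUAAADu7u7u7pmZkRREQRFEERERERETMzMzVVVVVVVVUAAAAA7u6Z7umZmRREERERQRERERMzMzMzNVVVVVVVUAAAAACZmZmZ6ZmZFEERERERERETMzMzMzM1VVVVVVUAAAAAAJmZmZmZmZkREREREREREzMzMzMzMwVVVVVVVQVVVVAAmZmZmZmZmRERERERERMzMzMzMzMwBVVVVVVVVVVVVVVVWZmZmZmZEREREREREzMzMzMzMzAIhVVVVVVVVVVVVVVVVZmZmZkREREREREzMzMzMzMzMAiIVVVVVVVVVVVVVVVVmZmZmREREREREzMzMzMzMzMwCIiFVVVVVVVVVVVVVVWZmZmZERERERETMzMzMzMzMzMIiIiFVVVVVVVVVVVVVZmZmZkRERERERMzMzMzMzMzMziIiIhYiIVVVVVVVVVVURGZkREREREREzMzMzMzMzMzOIiIiIiIhVUVVVVVVVVRERERERERERERMzMzMzMzMzM4iIiIiIiFVRERERERERERERERERERERETMzMzMzMzMziIiIiIiFVVUREREREREREREREREREREREzMzMzMzMzOIiIiIiIVVVRERERERERERERERERERERERMzMzMzMzM4iIiIiIhVVVUREREREREREREREREREREREzMzMzMzMziIiIiIiFVVVRERERERERERERERERETMzEzMzMzMzMzOIiIiIiIVVVRERERERERERERERERETMzMzMzMzMzM904iIiIiIiFERERERERERERERERERERMzMzMzMzMzPd3diIiIiIiAEREREREREREREREREREREzMzMzMzM93d3d2IiIiIiIABERERERERERERERETMzMzMzMzMzM93d3d3YiIiIiIAAEREREREREREzERERMzMzMzMzMzMz3d3d3diIiIiIAAAREREREREREzMxERMzMzMzMzMzMzPd3d3d2IiIiAAAABERERERERMzMzMzMzMzMzMzMzMzPd3d3d3YiIiIAAABEREREREzMzMzMzMzMzMzMzMAAAPd3d3d3diIiIgRABEREREREzMzMzMzMzMzMzMzAAAAAADd3d3d2IiIiIEREREREREzMzMzMzMzMzMzMwAAAAAAAA3d3d3YiIiIgRERERERETMzMzMzMAAAMzMwAAAAAAAADd3d3d"/>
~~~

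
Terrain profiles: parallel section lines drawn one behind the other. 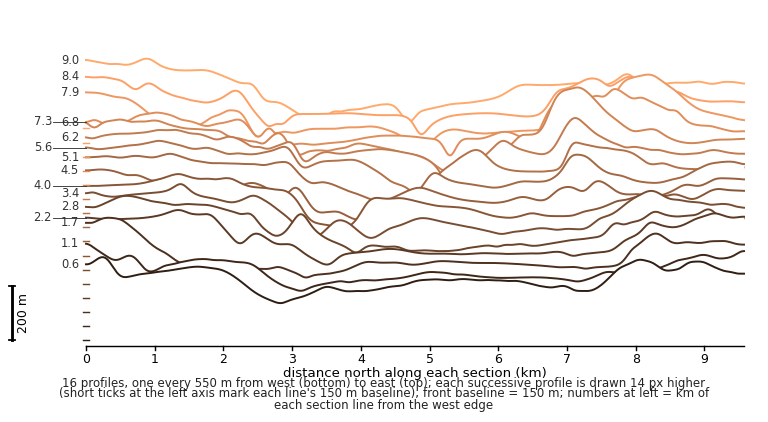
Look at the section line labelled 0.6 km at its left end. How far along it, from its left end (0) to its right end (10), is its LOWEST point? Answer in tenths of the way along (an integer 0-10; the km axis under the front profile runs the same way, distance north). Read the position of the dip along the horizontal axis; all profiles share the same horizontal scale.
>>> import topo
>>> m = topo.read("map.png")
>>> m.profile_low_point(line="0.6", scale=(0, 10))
3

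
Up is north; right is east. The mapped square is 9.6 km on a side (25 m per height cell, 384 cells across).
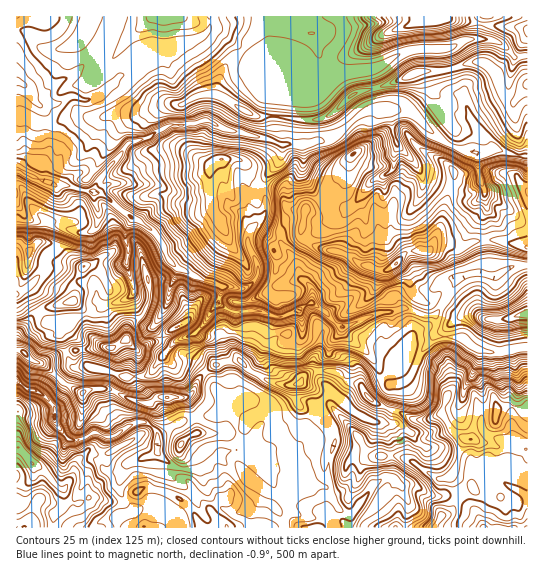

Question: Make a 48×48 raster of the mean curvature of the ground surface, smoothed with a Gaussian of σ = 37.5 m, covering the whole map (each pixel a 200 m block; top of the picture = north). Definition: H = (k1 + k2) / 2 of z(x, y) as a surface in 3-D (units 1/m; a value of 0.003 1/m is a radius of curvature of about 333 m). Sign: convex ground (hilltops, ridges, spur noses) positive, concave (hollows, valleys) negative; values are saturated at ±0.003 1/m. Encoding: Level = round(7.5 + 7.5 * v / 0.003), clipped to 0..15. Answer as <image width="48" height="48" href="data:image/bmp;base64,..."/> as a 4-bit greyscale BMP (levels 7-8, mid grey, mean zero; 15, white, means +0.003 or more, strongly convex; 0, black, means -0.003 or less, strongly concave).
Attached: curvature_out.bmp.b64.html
<image width="48" height="48" href="data:image/bmp;base64,Qk32BAAAAAAAAHYAAAAoAAAAMAAAADAAAAABAAQAAAAAAIAEAAATCwAAEwsAABAAAAAAAAAAAAAAABEREQAiIiIAMzMzAERERABVVVUAZmZmAHd3dwCIiIgAmZmZAKqqqgC7u7sAzMzMAN3d3QDu7u4A////AGZqZ4R2mZiHeXqYiYeYlpepnHmcdoWGVqaLl5hlZnd2pqVWeFdnmFV4aFRduHeJiIZWh5u4d2d7eHqIZnmIh4k6eVenaGiZh5dJxYllnJqmhoiliXh3dWplp1g3Z5l5ZntsmniFeJdppohZl3d3hbejVFSNt4d3iFu5S3ZmaHhlRHd5d3h3ldenZIvGimd3d32YPIaWVWVreGaXeHh3hamb2ttWaldneNd6ONuvl4OeVnZmd3eIdlmYl5c0OWqJh8VbEQQAzaJ7upmIeHeHd0vGZ4SJm8llZ8ZhT7XWBUZliHh5d4eGhn5kREeExnapaaigeMeIc2lTZnd4h3eIhsQkaezOloeZaezAacRUjvenhXd3d2fFW1SO22NJpImamsAHi/ie96//92d3ZFdnhVXrJFQ55JjXqAVo6qznJnVyx0dlbNzrRJrlRmZLrDfGliuNZDISJRdke3Y62InMncfFeIV6rDpXaV/5RhNKTlRmdvu+WZZZZmmjiJRr2JRoevtrf5vsf3JempfodkU5xLg3iJdI6EMzNKczRl2s9ssgVVaFdndVk2WJiJlUQ0ZmVcVnZcgl5gf7A9p3ia1ouwipl4mGlkeIhXllVHZnqnB98G5c1wVb0aQFp6lkqY/+62mrmHZXeOJJ2QIAAcQIFIy1NDSViJp3m2dorXaFJPgOf5n9/b3BjIWaZ4uZSIhEaIV5iXWrY/cPWUAAbWekh3dZY3dndolmWZZWeXaqGftnAUd+CqdWiIZ3yFd0VWZmeYpnWvmEDtQSaId+B7dXVFrtr4RoZVZ2Q1tGipvcD5NIeJm6CdZWnMxoWcrbi3VFWLy7yHW/D4FoeJmybpWru5ZXVpqaibqrzMi3QRJvazKGeZqUWabHVohnd2h7d3mYh0JFeaN4IjaImJt2Rbaod2h4eGZqmHaGh1mpiLO2BnqJqah2cpiah3Z5eVZ5l4hJWGuHasVzvHaZeJaXoqqbeHZqaoR4lkV2eamEdTJ8ualVeZeWhLiGl4lKapZYmJY3esQzSPV0NVaJiIh3haxVqYpiPJlXmoComjapplssp4h3iYhYlTplqomKY7RmveT/6HdneoiAmXZ3mr28qFenqtyJhHON50JXQIh3Z5anTcqJqJiIiWZEVY75cj3YMkVCRniHd4h7MAq7qHdkImZ2RCadocwyaolYuIiIeIh4q6AQKTEkiHZ3ZVVUpvVGuYV4p5mIiJmYiZuJYUiL68zM3mRmVVRql1d4ppdWeniJmIm+l3ncZmVVSPZFZmWZiFiIpoZ4dWVmaJqXy7uGV3d3ZJ+3REeIdmeJiGaHiZlndnlGiIhmd3d3dlet7ah2ZleZanh4doiGd3hXeIlnd3d4iHVESe27p1aqSneHiGiId3d3d4p3d3eHh3dVRHqprcy6SGiZiHd4d3d3d3iYd3d3h4moUyMzNYqnRHmImYd4h3d2Zmd5h3d3h2att1M0QjMxe4h3eJd3iXh3dmZ4l4iZmGVq7sqqhlaKmnd3d5h3eJmZmGh3h4d3d2d2V5qrzJmHdw=="/>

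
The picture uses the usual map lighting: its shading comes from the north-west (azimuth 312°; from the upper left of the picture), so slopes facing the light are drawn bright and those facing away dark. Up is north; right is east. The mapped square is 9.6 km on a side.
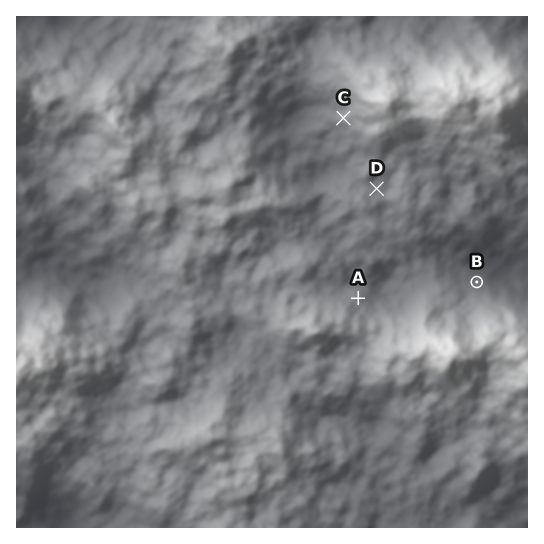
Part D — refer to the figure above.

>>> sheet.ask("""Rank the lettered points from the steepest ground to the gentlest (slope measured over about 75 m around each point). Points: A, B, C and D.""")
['B', 'C', 'A', 'D']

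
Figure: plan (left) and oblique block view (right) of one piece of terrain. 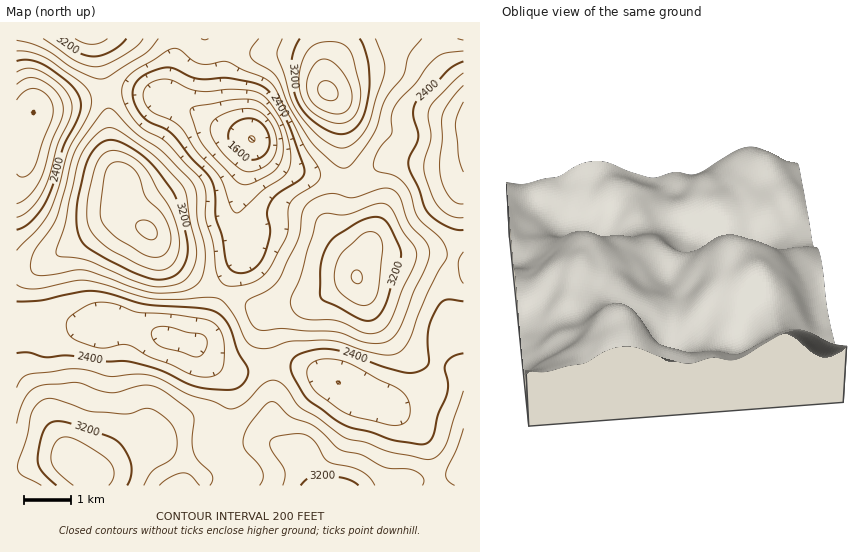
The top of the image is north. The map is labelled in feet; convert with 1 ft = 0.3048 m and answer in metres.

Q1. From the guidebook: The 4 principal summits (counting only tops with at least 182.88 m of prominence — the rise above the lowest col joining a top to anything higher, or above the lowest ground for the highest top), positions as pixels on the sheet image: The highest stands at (327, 91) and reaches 1175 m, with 750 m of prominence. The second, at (147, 230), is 1170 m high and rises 354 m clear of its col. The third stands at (357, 277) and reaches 1102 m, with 266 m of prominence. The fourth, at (73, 460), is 1090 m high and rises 328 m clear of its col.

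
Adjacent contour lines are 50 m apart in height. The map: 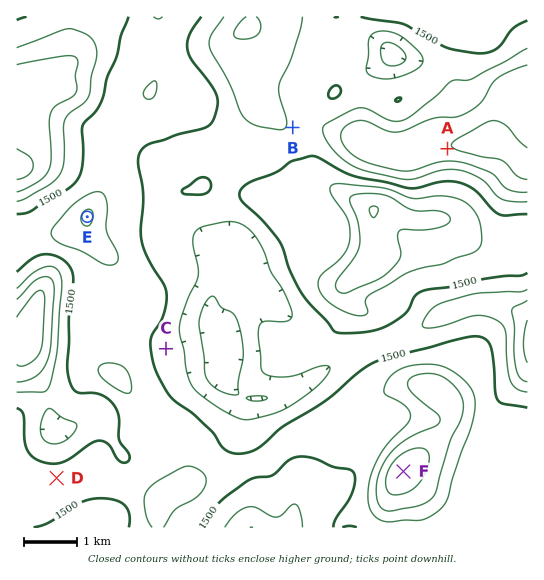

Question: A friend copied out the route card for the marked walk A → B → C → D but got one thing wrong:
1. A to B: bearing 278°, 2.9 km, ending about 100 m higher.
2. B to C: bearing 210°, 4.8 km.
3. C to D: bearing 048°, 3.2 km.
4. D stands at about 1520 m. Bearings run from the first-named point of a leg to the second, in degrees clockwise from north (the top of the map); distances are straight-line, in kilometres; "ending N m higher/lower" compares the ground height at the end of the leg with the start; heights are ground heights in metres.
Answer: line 3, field bearing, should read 220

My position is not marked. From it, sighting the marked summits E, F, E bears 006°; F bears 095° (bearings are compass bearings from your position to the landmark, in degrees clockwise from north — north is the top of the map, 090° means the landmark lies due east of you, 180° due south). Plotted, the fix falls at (64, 442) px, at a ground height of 1450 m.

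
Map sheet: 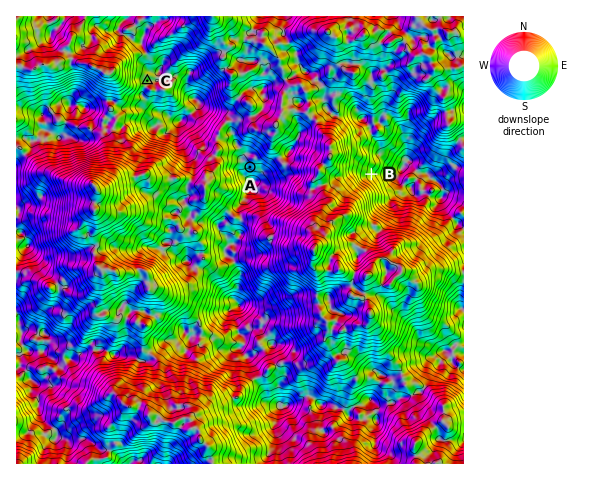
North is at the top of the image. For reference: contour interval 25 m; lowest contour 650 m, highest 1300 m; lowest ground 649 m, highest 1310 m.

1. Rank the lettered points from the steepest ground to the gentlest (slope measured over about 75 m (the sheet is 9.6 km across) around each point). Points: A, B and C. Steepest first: B A C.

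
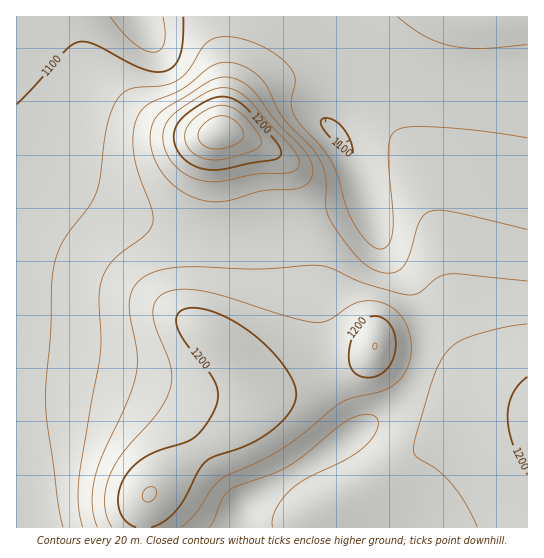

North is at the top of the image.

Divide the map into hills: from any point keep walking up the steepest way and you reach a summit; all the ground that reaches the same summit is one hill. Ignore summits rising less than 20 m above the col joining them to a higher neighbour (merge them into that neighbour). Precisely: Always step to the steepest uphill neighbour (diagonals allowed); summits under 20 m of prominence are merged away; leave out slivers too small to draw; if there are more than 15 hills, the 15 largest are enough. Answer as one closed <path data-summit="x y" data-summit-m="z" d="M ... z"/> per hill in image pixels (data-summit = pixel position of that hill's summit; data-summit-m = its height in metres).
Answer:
<path data-summit="150 494" data-summit-m="1221" d="M17 140l-1 387 225 1 2-19 4-5 72-45 36-26-2-11-18-35-10-26-6-51-2-41 3-18 5-10 9-9 34-21 1-4-2-10-14 7-26 8-48 7-42 13-50 0-41-9-55-23-41-28z"/><path data-summit="527 419" data-summit-m="1205" d="M345 27l6 16-2 18-21 62 19 23 9 17 13 46 15 38 28 35 9 17 4 16 0 30-2 14-10 24-19 24-75 52-72 45-4 5-2 18 286 1 1-453-69 2-41-8-36-16z"/><path data-summit="222 133" data-summit-m="1254" d="M527 16l-510 0-1 123 34 33 32 23 48 22 36 11 32 5 29 0 26-5 26-9 43-6 31-9 12-7-6-27-8-17-23-30 4-16 15-36 4-20-3-17-9-13 36 28 39 19 45 9 46 0 23-3z"/><path data-summit="375 346" data-summit-m="1220" d="M369 208l-4 7-23 12-17 14-5 10-3 18 2 41 6 51 10 26 18 35 2 11 32-21 17-15 12-19 9-33 0-30-4-16-9-17-28-35z"/>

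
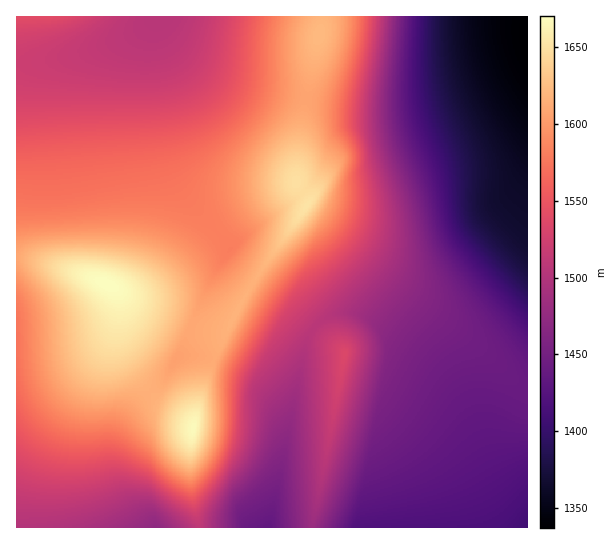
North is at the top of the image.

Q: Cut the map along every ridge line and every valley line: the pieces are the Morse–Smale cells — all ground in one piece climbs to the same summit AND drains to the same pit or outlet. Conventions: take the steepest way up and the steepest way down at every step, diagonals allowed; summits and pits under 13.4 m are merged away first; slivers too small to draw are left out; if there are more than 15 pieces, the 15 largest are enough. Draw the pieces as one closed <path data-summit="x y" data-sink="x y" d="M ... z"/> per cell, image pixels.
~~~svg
<path data-summit="306 206" data-sink="527 37" d="M527 63l-62 29-34 11-21 4-37 1-66-9-6 26-5 53 1 8 11 13-3 11 4 3 85 71 81 60 50 47 3-1z"/><path data-summit="106 283" data-sink="161 17" d="M157 17l-16 14-34 14-46 14-45 6 0 192 34 7 52 17 15 8 16 14 57 24 15-37 24-43-48-57-12-25-5-28-5-58-6-32 0-14z"/><path data-summit="345 354" data-sink="527 527" d="M350 312l-17 3-11 5-6 6 28 25 0 8-32 168 215 1 1-22-13-10-15-18-12-23-19-48-20-29-30-27-42-30-14-6z"/><path data-summit="106 283" data-sink="157 527" d="M23 257l-7 1 0 269 122 1-22-41-4-16 0-18 4-16 9-19 8-11 18-16-22-28-8-16-2-9 0-43-5-7-19-9z"/><path data-summit="306 206" data-sink="161 17" d="M159 16l-6 17 0 14 6 32 5 58 5 28 12 25 48 57-24 43-14 37 19 5 16 0 26-49 56-80-1-6-11-15 3-39 8-44-68-15-33-15-21-14-16-16-8-13z"/><path data-summit="306 206" data-sink="527 527" d="M305 208l-48 69 36 26 22 24 7-7 15-7 13-1 13 3 26 14 44 32 16 17 15 20 13 27 11 30 12 23 13 16 14 11 1-114-6-2-28-29-19-16-81-60z"/><path data-summit="319 34" data-sink="527 37" d="M527 16l-204 0-16 82 38 7 50 3 36-5 34-11 34-15 29-15z"/><path data-summit="193 429" data-sink="269 527" d="M215 360l-4 6-8 23-12 50-2 34 10 54 68 1 5-14 17-87 0-12-20-24-14-12z"/><path data-summit="319 34" data-sink="161 17" d="M322 16l-161 0-1 3 1 7 8 13 16 16 21 14 33 15 67 15 15-70z"/><path data-summit="193 429" data-sink="157 527" d="M150 392l-22 22-12 23-4 16 0 18 4 16 12 26 11 15 59 0-9-55 0-19 4-29-12-12-22-12z"/><path data-summit="345 354" data-sink="269 527" d="M317 327l-9 10-5 18-34 173 43-1 32-168 0-8z"/><path data-summit="306 206" data-sink="269 527" d="M258 277l-6 6-16 28-23 48 42 20 28 27 6 9 1 6 15-76 10-19-22-23z"/><path data-summit="17 17" data-sink="161 17" d="M157 16l-140 0-1 47 10 1 35-5 46-14 34-14z"/><path data-summit="106 283" data-sink="527 37" d="M117 289l3 16-1 33 4 13 22 35 8 5 12-12 4-6 12-22 10-24-58-24z"/><path data-summit="193 429" data-sink="527 37" d="M202 356l-23 0-4 5-10 18-14 12 8 10 22 12 12 11 11-39 9-23 0-3z"/>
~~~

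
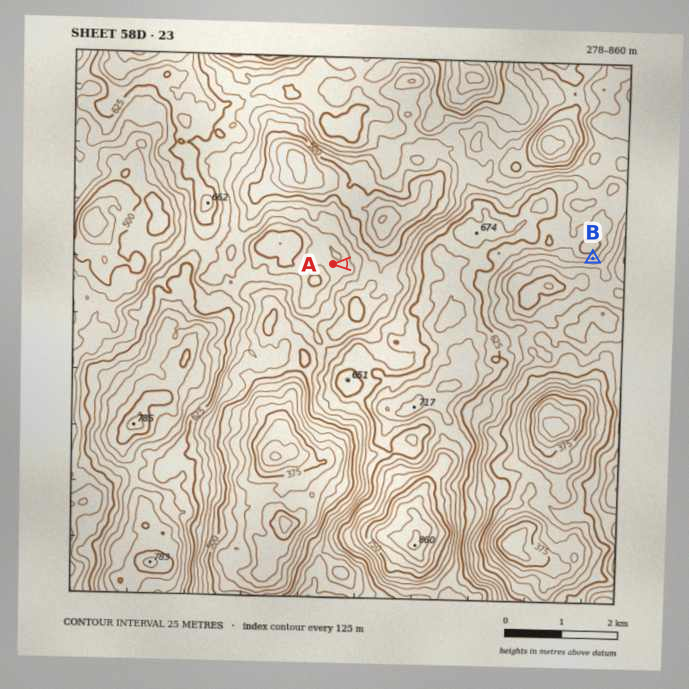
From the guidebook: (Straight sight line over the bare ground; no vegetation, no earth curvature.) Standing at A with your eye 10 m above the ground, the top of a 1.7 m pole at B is hidden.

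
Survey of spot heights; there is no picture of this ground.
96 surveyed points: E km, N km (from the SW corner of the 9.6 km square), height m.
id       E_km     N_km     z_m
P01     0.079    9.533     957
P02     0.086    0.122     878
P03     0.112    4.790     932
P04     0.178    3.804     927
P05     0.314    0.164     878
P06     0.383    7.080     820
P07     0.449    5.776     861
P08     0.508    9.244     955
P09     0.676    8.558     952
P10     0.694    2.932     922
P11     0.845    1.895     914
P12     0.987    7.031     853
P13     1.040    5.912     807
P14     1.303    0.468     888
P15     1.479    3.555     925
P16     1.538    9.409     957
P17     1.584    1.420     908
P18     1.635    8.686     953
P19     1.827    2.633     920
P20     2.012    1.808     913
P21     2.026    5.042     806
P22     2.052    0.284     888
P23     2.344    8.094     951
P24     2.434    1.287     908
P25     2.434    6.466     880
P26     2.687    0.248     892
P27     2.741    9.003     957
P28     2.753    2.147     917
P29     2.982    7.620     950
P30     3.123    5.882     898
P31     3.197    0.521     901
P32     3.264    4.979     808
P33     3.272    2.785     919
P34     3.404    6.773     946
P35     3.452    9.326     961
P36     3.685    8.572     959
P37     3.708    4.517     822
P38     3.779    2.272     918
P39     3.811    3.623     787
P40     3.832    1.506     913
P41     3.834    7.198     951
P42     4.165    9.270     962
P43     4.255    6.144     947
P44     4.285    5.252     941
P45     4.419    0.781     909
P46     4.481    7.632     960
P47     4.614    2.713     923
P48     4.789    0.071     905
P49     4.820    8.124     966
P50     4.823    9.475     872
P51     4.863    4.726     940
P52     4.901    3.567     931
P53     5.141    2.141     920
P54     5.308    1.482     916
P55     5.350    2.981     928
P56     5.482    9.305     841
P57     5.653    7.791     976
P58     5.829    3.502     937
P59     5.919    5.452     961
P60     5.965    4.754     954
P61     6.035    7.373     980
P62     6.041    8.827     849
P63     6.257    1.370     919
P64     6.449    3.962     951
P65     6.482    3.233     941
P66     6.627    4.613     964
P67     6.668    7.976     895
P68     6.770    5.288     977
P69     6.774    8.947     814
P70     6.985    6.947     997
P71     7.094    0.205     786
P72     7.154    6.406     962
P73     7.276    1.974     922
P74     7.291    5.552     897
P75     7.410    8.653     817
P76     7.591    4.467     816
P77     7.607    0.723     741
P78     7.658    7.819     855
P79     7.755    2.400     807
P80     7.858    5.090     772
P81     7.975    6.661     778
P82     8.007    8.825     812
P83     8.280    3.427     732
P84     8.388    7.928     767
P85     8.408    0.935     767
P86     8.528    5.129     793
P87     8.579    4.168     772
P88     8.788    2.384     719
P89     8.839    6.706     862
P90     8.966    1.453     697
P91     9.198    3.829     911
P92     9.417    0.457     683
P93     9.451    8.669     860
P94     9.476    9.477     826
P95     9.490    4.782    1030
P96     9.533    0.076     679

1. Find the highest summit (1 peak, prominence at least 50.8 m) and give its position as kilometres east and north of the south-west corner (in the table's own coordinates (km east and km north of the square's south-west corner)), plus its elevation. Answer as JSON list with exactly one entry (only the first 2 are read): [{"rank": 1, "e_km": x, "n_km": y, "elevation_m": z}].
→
[{"rank": 1, "e_km": 7.04, "n_km": 6.96, "elevation_m": 998}]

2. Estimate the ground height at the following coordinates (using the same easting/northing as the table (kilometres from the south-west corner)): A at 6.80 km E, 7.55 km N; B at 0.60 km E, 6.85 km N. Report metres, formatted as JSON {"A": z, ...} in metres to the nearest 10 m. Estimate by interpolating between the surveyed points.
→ {"A": 940, "B": 820}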